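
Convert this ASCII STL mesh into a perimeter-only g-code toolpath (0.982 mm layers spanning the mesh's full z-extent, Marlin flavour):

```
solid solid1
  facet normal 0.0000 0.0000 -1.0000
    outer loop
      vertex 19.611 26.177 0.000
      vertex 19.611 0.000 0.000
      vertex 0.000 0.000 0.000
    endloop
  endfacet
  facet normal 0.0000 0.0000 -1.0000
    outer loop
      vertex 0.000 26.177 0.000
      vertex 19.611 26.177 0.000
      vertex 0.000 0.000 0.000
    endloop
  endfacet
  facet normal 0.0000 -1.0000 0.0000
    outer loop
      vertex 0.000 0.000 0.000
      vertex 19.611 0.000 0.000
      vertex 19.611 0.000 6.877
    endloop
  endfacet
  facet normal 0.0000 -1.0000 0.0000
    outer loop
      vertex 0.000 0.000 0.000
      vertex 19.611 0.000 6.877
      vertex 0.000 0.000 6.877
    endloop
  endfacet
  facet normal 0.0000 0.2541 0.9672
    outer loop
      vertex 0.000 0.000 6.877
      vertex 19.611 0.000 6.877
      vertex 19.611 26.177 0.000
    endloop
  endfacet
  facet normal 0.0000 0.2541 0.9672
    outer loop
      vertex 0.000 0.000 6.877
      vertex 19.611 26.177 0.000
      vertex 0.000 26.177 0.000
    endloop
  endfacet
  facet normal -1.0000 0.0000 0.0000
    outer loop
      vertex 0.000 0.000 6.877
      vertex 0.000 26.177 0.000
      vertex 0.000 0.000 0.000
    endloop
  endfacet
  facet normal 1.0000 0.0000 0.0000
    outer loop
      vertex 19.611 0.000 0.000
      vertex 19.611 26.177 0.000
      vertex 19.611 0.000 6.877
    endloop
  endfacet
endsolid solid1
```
; perimeter-only toolpath
G21 ; units = mm
G90 ; absolute positioning
G28 ; home
; layer 1
G0 Z0.982
G0 X0.000 Y0.000
G1 X19.611 Y0.000
G1 X19.611 Y22.437
G1 X0.000 Y22.437
G1 X0.000 Y0.000
; layer 2
G0 Z1.965
G0 X0.000 Y0.000
G1 X19.611 Y0.000
G1 X19.611 Y18.698
G1 X0.000 Y18.698
G1 X0.000 Y0.000
; layer 3
G0 Z2.947
G0 X0.000 Y0.000
G1 X19.611 Y0.000
G1 X19.611 Y14.958
G1 X0.000 Y14.958
G1 X0.000 Y0.000
; layer 4
G0 Z3.930
G0 X0.000 Y0.000
G1 X19.611 Y0.000
G1 X19.611 Y11.219
G1 X0.000 Y11.219
G1 X0.000 Y0.000
; layer 5
G0 Z4.912
G0 X0.000 Y0.000
G1 X19.611 Y0.000
G1 X19.611 Y7.479
G1 X0.000 Y7.479
G1 X0.000 Y0.000
; layer 6
G0 Z5.895
G0 X0.000 Y0.000
G1 X19.611 Y0.000
G1 X19.611 Y3.740
G1 X0.000 Y3.740
G1 X0.000 Y0.000
M2 ; end

The solid is a wedge (ramp): 19.6 × 26.2 mm base, rising to 6.88 mm along the y=0 edge and sloping linearly to z=0 at y=26.2. Slicing at Δz = 0.982 mm — 7 equal slices spanning the solid's height, so layer i sits at z = i·h/7 — gives 6 non-empty perimeters. Each is a 4-segment closed polygon; G0 lifts to the layer z and rapids to the start vertex, then G1 traces the edges. The cross-section shrinks linearly with z (the slice at the apex is degenerate and omitted).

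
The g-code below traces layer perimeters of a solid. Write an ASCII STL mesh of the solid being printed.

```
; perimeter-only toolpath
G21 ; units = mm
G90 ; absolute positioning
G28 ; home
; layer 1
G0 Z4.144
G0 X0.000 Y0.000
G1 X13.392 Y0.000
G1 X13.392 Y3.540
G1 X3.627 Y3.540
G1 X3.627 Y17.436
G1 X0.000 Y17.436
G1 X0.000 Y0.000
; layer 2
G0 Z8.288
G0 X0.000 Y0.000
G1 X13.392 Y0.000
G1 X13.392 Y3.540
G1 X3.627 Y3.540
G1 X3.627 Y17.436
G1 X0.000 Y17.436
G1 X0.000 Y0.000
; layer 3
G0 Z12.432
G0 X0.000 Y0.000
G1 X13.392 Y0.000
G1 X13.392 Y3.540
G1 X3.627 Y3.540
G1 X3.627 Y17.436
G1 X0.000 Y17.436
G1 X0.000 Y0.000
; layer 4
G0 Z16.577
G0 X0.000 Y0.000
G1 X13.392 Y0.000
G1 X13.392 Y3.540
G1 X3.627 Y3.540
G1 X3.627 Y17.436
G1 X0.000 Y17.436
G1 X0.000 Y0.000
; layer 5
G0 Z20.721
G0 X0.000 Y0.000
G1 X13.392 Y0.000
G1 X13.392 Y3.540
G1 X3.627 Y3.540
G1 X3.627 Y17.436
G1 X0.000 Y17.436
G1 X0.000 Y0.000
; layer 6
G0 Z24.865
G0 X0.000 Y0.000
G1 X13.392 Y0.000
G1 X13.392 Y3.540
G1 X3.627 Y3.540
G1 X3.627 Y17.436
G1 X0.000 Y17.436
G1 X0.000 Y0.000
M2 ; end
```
solid part
  facet normal 0.0000 0.0000 -1.0000
    outer loop
      vertex 13.392 3.540 0.000
      vertex 13.392 0.000 0.000
      vertex 0.000 0.000 0.000
    endloop
  endfacet
  facet normal 0.0000 0.0000 -1.0000
    outer loop
      vertex 3.627 3.540 0.000
      vertex 13.392 3.540 0.000
      vertex 0.000 0.000 0.000
    endloop
  endfacet
  facet normal 0.0000 0.0000 -1.0000
    outer loop
      vertex 3.627 17.436 0.000
      vertex 3.627 3.540 0.000
      vertex 0.000 0.000 0.000
    endloop
  endfacet
  facet normal 0.0000 0.0000 -1.0000
    outer loop
      vertex 0.000 17.436 0.000
      vertex 3.627 17.436 0.000
      vertex 0.000 0.000 0.000
    endloop
  endfacet
  facet normal 0.0000 0.0000 1.0000
    outer loop
      vertex 0.000 0.000 24.865
      vertex 13.392 0.000 24.865
      vertex 13.392 3.540 24.865
    endloop
  endfacet
  facet normal 0.0000 0.0000 1.0000
    outer loop
      vertex 0.000 0.000 24.865
      vertex 13.392 3.540 24.865
      vertex 3.627 3.540 24.865
    endloop
  endfacet
  facet normal 0.0000 0.0000 1.0000
    outer loop
      vertex 0.000 0.000 24.865
      vertex 3.627 3.540 24.865
      vertex 3.627 17.436 24.865
    endloop
  endfacet
  facet normal 0.0000 0.0000 1.0000
    outer loop
      vertex 0.000 0.000 24.865
      vertex 3.627 17.436 24.865
      vertex 0.000 17.436 24.865
    endloop
  endfacet
  facet normal 0.0000 -1.0000 0.0000
    outer loop
      vertex 0.000 0.000 0.000
      vertex 13.392 0.000 0.000
      vertex 13.392 0.000 24.865
    endloop
  endfacet
  facet normal 0.0000 -1.0000 0.0000
    outer loop
      vertex 0.000 0.000 0.000
      vertex 13.392 0.000 24.865
      vertex 0.000 0.000 24.865
    endloop
  endfacet
  facet normal 1.0000 0.0000 0.0000
    outer loop
      vertex 13.392 0.000 0.000
      vertex 13.392 3.540 0.000
      vertex 13.392 3.540 24.865
    endloop
  endfacet
  facet normal 1.0000 0.0000 0.0000
    outer loop
      vertex 13.392 0.000 0.000
      vertex 13.392 3.540 24.865
      vertex 13.392 0.000 24.865
    endloop
  endfacet
  facet normal 0.0000 1.0000 0.0000
    outer loop
      vertex 13.392 3.540 0.000
      vertex 3.627 3.540 0.000
      vertex 3.627 3.540 24.865
    endloop
  endfacet
  facet normal 0.0000 1.0000 0.0000
    outer loop
      vertex 13.392 3.540 0.000
      vertex 3.627 3.540 24.865
      vertex 13.392 3.540 24.865
    endloop
  endfacet
  facet normal 1.0000 0.0000 0.0000
    outer loop
      vertex 3.627 3.540 0.000
      vertex 3.627 17.436 0.000
      vertex 3.627 17.436 24.865
    endloop
  endfacet
  facet normal 1.0000 0.0000 0.0000
    outer loop
      vertex 3.627 3.540 0.000
      vertex 3.627 17.436 24.865
      vertex 3.627 3.540 24.865
    endloop
  endfacet
  facet normal 0.0000 1.0000 0.0000
    outer loop
      vertex 3.627 17.436 0.000
      vertex 0.000 17.436 0.000
      vertex 0.000 17.436 24.865
    endloop
  endfacet
  facet normal 0.0000 1.0000 0.0000
    outer loop
      vertex 3.627 17.436 0.000
      vertex 0.000 17.436 24.865
      vertex 3.627 17.436 24.865
    endloop
  endfacet
  facet normal -1.0000 0.0000 0.0000
    outer loop
      vertex 0.000 17.436 0.000
      vertex 0.000 0.000 0.000
      vertex 0.000 0.000 24.865
    endloop
  endfacet
  facet normal -1.0000 0.0000 0.0000
    outer loop
      vertex 0.000 17.436 0.000
      vertex 0.000 0.000 24.865
      vertex 0.000 17.436 24.865
    endloop
  endfacet
endsolid part

The G0 Z moves step by Δz≈4.144 mm. Every layer's G1 loop is the same polygon, so the solid is a straight extrusion of it from z=0 to z≈24.9. Closing with flat bottom and top caps and triangulating gives 20 facets — an L-shaped prism: outer 13.4 × 17.4 mm, arm thicknesses ≈ 3.54 mm (horizontal) and 3.63 mm (vertical), extruded 24.9 mm in z.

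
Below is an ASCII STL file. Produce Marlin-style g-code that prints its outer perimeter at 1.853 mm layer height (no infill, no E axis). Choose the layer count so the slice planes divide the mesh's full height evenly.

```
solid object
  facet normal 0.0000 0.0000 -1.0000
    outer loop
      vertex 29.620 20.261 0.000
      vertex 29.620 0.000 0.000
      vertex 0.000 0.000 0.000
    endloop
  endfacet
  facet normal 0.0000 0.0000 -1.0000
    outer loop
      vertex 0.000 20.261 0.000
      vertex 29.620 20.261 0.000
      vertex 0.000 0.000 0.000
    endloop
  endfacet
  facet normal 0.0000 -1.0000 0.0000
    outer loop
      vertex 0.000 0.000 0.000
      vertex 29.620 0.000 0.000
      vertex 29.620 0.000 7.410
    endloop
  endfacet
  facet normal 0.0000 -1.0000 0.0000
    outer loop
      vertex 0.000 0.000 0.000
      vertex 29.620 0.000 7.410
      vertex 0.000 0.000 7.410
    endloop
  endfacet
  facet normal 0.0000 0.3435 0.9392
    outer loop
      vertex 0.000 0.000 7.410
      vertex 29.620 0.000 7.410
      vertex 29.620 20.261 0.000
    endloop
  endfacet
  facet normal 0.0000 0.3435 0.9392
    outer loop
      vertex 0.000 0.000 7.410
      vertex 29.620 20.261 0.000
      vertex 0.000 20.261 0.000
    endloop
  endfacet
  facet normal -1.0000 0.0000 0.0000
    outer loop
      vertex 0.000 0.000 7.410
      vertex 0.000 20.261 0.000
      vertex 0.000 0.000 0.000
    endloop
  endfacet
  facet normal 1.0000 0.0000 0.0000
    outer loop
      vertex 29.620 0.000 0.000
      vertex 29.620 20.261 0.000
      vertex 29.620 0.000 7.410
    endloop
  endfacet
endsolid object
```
; perimeter-only toolpath
G21 ; units = mm
G90 ; absolute positioning
G28 ; home
; layer 1
G0 Z1.853
G0 X0.000 Y0.000
G1 X29.620 Y0.000
G1 X29.620 Y15.196
G1 X0.000 Y15.196
G1 X0.000 Y0.000
; layer 2
G0 Z3.705
G0 X0.000 Y0.000
G1 X29.620 Y0.000
G1 X29.620 Y10.130
G1 X0.000 Y10.130
G1 X0.000 Y0.000
; layer 3
G0 Z5.558
G0 X0.000 Y0.000
G1 X29.620 Y0.000
G1 X29.620 Y5.065
G1 X0.000 Y5.065
G1 X0.000 Y0.000
M2 ; end

The solid is a wedge (ramp): 29.6 × 20.3 mm base, rising to 7.41 mm along the y=0 edge and sloping linearly to z=0 at y=20.3. Slicing at Δz = 1.853 mm — 4 equal slices spanning the solid's height, so layer i sits at z = i·h/4 — gives 3 non-empty perimeters. Each is a 4-segment closed polygon; G0 lifts to the layer z and rapids to the start vertex, then G1 traces the edges. The cross-section shrinks linearly with z (the slice at the apex is degenerate and omitted).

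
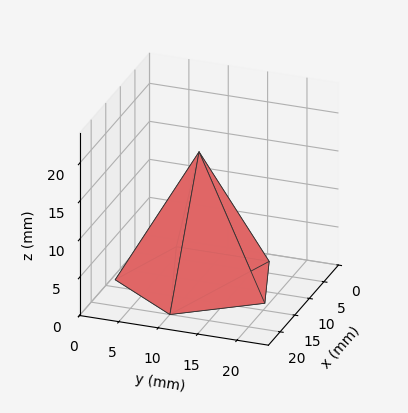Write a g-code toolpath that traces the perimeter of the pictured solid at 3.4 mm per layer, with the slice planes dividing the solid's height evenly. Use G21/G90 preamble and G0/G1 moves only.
Reading the render: the shape is a regular 5-sided pyramid, base circumscribed radius ≈ 10 mm, apex at z ≈ 17 mm (dimensions read to the nearest mm from the axis ticks). For the g-code, the solid's height is divided into equal slices at the stated Δz and each level perimeter traced with G1 moves after a G0 lift.

; perimeter-only toolpath
G21 ; units = mm
G90 ; absolute positioning
G28 ; home
; layer 1
G0 Z3.4
G0 X18.0 Y10.0
G1 X12.5 Y17.6
G1 X3.5 Y14.7
G1 X3.5 Y5.3
G1 X12.5 Y2.4
G1 X18.0 Y10.0
; layer 2
G0 Z6.8
G0 X16.0 Y10.0
G1 X11.9 Y15.7
G1 X5.1 Y13.5
G1 X5.1 Y6.5
G1 X11.9 Y4.3
G1 X16.0 Y10.0
; layer 3
G0 Z10.2
G0 X14.0 Y10.0
G1 X11.2 Y13.8
G1 X6.8 Y12.4
G1 X6.8 Y7.6
G1 X11.2 Y6.2
G1 X14.0 Y10.0
; layer 4
G0 Z13.6
G0 X12.0 Y10.0
G1 X10.6 Y11.9
G1 X8.4 Y11.2
G1 X8.4 Y8.8
G1 X10.6 Y8.1
G1 X12.0 Y10.0
M2 ; end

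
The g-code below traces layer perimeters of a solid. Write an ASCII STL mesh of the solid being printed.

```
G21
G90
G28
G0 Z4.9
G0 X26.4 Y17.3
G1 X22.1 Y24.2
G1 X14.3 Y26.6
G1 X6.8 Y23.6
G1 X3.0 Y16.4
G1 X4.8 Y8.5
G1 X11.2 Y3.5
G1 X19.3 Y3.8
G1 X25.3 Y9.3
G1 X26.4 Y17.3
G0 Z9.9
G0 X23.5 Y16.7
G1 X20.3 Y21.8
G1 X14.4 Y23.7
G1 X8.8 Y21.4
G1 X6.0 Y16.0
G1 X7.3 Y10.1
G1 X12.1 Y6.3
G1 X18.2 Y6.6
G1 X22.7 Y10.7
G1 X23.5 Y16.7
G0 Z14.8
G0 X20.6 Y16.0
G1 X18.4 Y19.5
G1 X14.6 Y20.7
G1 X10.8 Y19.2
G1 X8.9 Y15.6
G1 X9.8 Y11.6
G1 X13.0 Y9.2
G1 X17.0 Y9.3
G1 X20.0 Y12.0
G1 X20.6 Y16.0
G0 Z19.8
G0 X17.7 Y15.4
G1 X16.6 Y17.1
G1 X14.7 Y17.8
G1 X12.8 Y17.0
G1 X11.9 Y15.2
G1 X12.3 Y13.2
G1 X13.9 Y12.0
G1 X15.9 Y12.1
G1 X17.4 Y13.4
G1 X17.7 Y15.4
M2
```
solid part
  facet normal 0.0000 0.0000 -1.0000
    outer loop
      vertex 14.2 29.6 0.0
      vertex 23.9 26.5 0.0
      vertex 29.3 17.9 0.0
    endloop
  endfacet
  facet normal 0.0000 0.0000 -1.0000
    outer loop
      vertex 4.8 25.8 0.0
      vertex 14.2 29.6 0.0
      vertex 29.3 17.9 0.0
    endloop
  endfacet
  facet normal 0.0000 0.0000 -1.0000
    outer loop
      vertex 0.1 16.8 0.0
      vertex 4.8 25.8 0.0
      vertex 29.3 17.9 0.0
    endloop
  endfacet
  facet normal 0.0000 0.0000 -1.0000
    outer loop
      vertex 2.3 6.9 0.0
      vertex 0.1 16.8 0.0
      vertex 29.3 17.9 0.0
    endloop
  endfacet
  facet normal 0.0000 0.0000 -1.0000
    outer loop
      vertex 10.3 0.7 0.0
      vertex 2.3 6.9 0.0
      vertex 29.3 17.9 0.0
    endloop
  endfacet
  facet normal 0.0000 0.0000 -1.0000
    outer loop
      vertex 20.4 1.1 0.0
      vertex 10.3 0.7 0.0
      vertex 29.3 17.9 0.0
    endloop
  endfacet
  facet normal 0.0000 0.0000 -1.0000
    outer loop
      vertex 27.9 7.9 0.0
      vertex 20.4 1.1 0.0
      vertex 29.3 17.9 0.0
    endloop
  endfacet
  facet normal 0.7377 0.4632 0.4912
    outer loop
      vertex 29.3 17.9 0.0
      vertex 23.9 26.5 0.0
      vertex 14.8 14.8 24.7
    endloop
  endfacet
  facet normal 0.2652 0.8299 0.4908
    outer loop
      vertex 23.9 26.5 0.0
      vertex 14.2 29.6 0.0
      vertex 14.8 14.8 24.7
    endloop
  endfacet
  facet normal -0.3264 0.8073 0.4917
    outer loop
      vertex 14.2 29.6 0.0
      vertex 4.8 25.8 0.0
      vertex 14.8 14.8 24.7
    endloop
  endfacet
  facet normal -0.7717 0.4030 0.4919
    outer loop
      vertex 4.8 25.8 0.0
      vertex 0.1 16.8 0.0
      vertex 14.8 14.8 24.7
    endloop
  endfacet
  facet normal -0.8505 -0.1890 0.4909
    outer loop
      vertex 0.1 16.8 0.0
      vertex 2.3 6.9 0.0
      vertex 14.8 14.8 24.7
    endloop
  endfacet
  facet normal -0.5338 -0.6888 0.4905
    outer loop
      vertex 2.3 6.9 0.0
      vertex 10.3 0.7 0.0
      vertex 14.8 14.8 24.7
    endloop
  endfacet
  facet normal 0.0345 -0.8706 0.4907
    outer loop
      vertex 10.3 0.7 0.0
      vertex 20.4 1.1 0.0
      vertex 14.8 14.8 24.7
    endloop
  endfacet
  facet normal 0.5853 -0.6455 0.4907
    outer loop
      vertex 20.4 1.1 0.0
      vertex 27.9 7.9 0.0
      vertex 14.8 14.8 24.7
    endloop
  endfacet
  facet normal 0.8626 -0.1208 0.4912
    outer loop
      vertex 27.9 7.9 0.0
      vertex 29.3 17.9 0.0
      vertex 14.8 14.8 24.7
    endloop
  endfacet
endsolid part

The G0 Z moves step by Δz≈4.9 mm. The G1 loops shrink linearly with z, so the solid tapers from its base footprint up to z≈24.7. Closing with a flat bottom cap and the tapered top and triangulating gives 16 facets — a regular 9-sided pyramid, base circumscribed radius ≈ 14.8 mm, apex at z ≈ 24.7 mm.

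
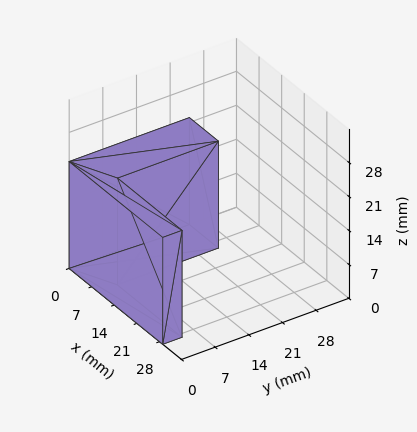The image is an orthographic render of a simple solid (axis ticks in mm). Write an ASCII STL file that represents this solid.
Reading the render: the shape is an L-shaped prism: outer 29 × 25 mm, arm thicknesses ≈ 4 mm (horizontal) and 9 mm (vertical), extruded 22 mm in z (dimensions read to the nearest mm from the axis ticks). For the STL, each face is triangulated and given an outward normal.

solid part
  facet normal 0.0000 0.0000 -1.0000
    outer loop
      vertex 29.0 4.0 0.0
      vertex 29.0 0.0 0.0
      vertex 0.0 0.0 0.0
    endloop
  endfacet
  facet normal 0.0000 0.0000 -1.0000
    outer loop
      vertex 9.0 4.0 0.0
      vertex 29.0 4.0 0.0
      vertex 0.0 0.0 0.0
    endloop
  endfacet
  facet normal 0.0000 0.0000 -1.0000
    outer loop
      vertex 9.0 25.0 0.0
      vertex 9.0 4.0 0.0
      vertex 0.0 0.0 0.0
    endloop
  endfacet
  facet normal 0.0000 0.0000 -1.0000
    outer loop
      vertex 0.0 25.0 0.0
      vertex 9.0 25.0 0.0
      vertex 0.0 0.0 0.0
    endloop
  endfacet
  facet normal 0.0000 0.0000 1.0000
    outer loop
      vertex 0.0 0.0 22.0
      vertex 29.0 0.0 22.0
      vertex 29.0 4.0 22.0
    endloop
  endfacet
  facet normal 0.0000 0.0000 1.0000
    outer loop
      vertex 0.0 0.0 22.0
      vertex 29.0 4.0 22.0
      vertex 9.0 4.0 22.0
    endloop
  endfacet
  facet normal 0.0000 0.0000 1.0000
    outer loop
      vertex 0.0 0.0 22.0
      vertex 9.0 4.0 22.0
      vertex 9.0 25.0 22.0
    endloop
  endfacet
  facet normal 0.0000 0.0000 1.0000
    outer loop
      vertex 0.0 0.0 22.0
      vertex 9.0 25.0 22.0
      vertex 0.0 25.0 22.0
    endloop
  endfacet
  facet normal 0.0000 -1.0000 0.0000
    outer loop
      vertex 0.0 0.0 0.0
      vertex 29.0 0.0 0.0
      vertex 29.0 0.0 22.0
    endloop
  endfacet
  facet normal 0.0000 -1.0000 0.0000
    outer loop
      vertex 0.0 0.0 0.0
      vertex 29.0 0.0 22.0
      vertex 0.0 0.0 22.0
    endloop
  endfacet
  facet normal 1.0000 0.0000 0.0000
    outer loop
      vertex 29.0 0.0 0.0
      vertex 29.0 4.0 0.0
      vertex 29.0 4.0 22.0
    endloop
  endfacet
  facet normal 1.0000 0.0000 0.0000
    outer loop
      vertex 29.0 0.0 0.0
      vertex 29.0 4.0 22.0
      vertex 29.0 0.0 22.0
    endloop
  endfacet
  facet normal 0.0000 1.0000 0.0000
    outer loop
      vertex 29.0 4.0 0.0
      vertex 9.0 4.0 0.0
      vertex 9.0 4.0 22.0
    endloop
  endfacet
  facet normal 0.0000 1.0000 0.0000
    outer loop
      vertex 29.0 4.0 0.0
      vertex 9.0 4.0 22.0
      vertex 29.0 4.0 22.0
    endloop
  endfacet
  facet normal 1.0000 0.0000 0.0000
    outer loop
      vertex 9.0 4.0 0.0
      vertex 9.0 25.0 0.0
      vertex 9.0 25.0 22.0
    endloop
  endfacet
  facet normal 1.0000 0.0000 0.0000
    outer loop
      vertex 9.0 4.0 0.0
      vertex 9.0 25.0 22.0
      vertex 9.0 4.0 22.0
    endloop
  endfacet
  facet normal 0.0000 1.0000 0.0000
    outer loop
      vertex 9.0 25.0 0.0
      vertex 0.0 25.0 0.0
      vertex 0.0 25.0 22.0
    endloop
  endfacet
  facet normal 0.0000 1.0000 0.0000
    outer loop
      vertex 9.0 25.0 0.0
      vertex 0.0 25.0 22.0
      vertex 9.0 25.0 22.0
    endloop
  endfacet
  facet normal -1.0000 0.0000 0.0000
    outer loop
      vertex 0.0 25.0 0.0
      vertex 0.0 0.0 0.0
      vertex 0.0 0.0 22.0
    endloop
  endfacet
  facet normal -1.0000 0.0000 0.0000
    outer loop
      vertex 0.0 25.0 0.0
      vertex 0.0 0.0 22.0
      vertex 0.0 25.0 22.0
    endloop
  endfacet
endsolid part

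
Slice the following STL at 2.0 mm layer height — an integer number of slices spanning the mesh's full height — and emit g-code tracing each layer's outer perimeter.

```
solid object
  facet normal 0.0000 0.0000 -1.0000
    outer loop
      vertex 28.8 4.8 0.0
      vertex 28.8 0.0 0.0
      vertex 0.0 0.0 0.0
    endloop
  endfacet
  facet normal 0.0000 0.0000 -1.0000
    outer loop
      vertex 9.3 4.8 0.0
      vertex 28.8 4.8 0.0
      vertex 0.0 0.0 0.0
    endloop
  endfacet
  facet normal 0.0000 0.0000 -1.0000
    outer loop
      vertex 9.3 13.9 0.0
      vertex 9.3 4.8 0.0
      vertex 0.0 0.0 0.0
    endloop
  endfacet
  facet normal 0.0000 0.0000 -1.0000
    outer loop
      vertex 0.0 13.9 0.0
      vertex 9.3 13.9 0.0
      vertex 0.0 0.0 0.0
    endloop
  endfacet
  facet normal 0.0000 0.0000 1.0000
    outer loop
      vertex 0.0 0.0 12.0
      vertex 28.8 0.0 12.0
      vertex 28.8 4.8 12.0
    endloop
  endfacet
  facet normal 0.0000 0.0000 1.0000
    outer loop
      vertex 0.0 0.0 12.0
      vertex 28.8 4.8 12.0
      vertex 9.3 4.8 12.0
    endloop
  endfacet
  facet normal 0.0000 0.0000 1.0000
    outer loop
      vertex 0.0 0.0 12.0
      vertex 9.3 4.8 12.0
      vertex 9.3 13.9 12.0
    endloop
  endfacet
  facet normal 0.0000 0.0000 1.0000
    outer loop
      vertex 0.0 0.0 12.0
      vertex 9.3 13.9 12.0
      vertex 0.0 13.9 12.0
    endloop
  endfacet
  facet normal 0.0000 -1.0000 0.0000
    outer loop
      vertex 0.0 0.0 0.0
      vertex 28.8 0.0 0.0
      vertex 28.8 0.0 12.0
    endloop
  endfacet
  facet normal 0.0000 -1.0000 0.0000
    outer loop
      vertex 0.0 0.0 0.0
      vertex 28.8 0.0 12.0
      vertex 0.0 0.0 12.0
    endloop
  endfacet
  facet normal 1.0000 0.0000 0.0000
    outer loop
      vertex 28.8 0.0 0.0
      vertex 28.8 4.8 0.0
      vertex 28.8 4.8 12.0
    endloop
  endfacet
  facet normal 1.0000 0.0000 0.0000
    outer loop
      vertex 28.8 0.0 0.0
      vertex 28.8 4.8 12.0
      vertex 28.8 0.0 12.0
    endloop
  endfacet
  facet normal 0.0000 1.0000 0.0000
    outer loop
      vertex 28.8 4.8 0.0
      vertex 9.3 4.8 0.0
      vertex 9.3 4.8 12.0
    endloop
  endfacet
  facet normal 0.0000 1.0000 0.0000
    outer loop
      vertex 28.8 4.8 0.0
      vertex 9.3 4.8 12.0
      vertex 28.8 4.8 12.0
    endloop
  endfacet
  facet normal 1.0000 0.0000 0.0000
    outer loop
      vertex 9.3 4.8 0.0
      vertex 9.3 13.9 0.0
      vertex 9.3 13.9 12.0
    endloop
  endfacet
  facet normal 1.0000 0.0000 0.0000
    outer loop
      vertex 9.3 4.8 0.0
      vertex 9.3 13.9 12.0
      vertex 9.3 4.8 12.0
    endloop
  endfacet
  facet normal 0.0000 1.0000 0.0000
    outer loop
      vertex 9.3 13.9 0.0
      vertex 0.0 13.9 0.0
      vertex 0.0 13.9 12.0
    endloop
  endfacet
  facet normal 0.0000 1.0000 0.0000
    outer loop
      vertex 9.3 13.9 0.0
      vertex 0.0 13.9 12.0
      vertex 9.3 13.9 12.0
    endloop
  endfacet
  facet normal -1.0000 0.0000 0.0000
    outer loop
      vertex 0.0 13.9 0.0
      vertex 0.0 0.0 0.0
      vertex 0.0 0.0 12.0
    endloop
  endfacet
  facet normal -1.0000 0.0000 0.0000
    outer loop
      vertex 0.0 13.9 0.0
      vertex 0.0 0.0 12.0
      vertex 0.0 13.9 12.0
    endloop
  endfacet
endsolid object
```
; perimeter-only toolpath
G21 ; units = mm
G90 ; absolute positioning
G28 ; home
; layer 1
G0 Z2.0
G0 X0.0 Y0.0
G1 X28.8 Y0.0
G1 X28.8 Y4.8
G1 X9.3 Y4.8
G1 X9.3 Y13.9
G1 X0.0 Y13.9
G1 X0.0 Y0.0
; layer 2
G0 Z4.0
G0 X0.0 Y0.0
G1 X28.8 Y0.0
G1 X28.8 Y4.8
G1 X9.3 Y4.8
G1 X9.3 Y13.9
G1 X0.0 Y13.9
G1 X0.0 Y0.0
; layer 3
G0 Z6.0
G0 X0.0 Y0.0
G1 X28.8 Y0.0
G1 X28.8 Y4.8
G1 X9.3 Y4.8
G1 X9.3 Y13.9
G1 X0.0 Y13.9
G1 X0.0 Y0.0
; layer 4
G0 Z8.0
G0 X0.0 Y0.0
G1 X28.8 Y0.0
G1 X28.8 Y4.8
G1 X9.3 Y4.8
G1 X9.3 Y13.9
G1 X0.0 Y13.9
G1 X0.0 Y0.0
; layer 5
G0 Z10.0
G0 X0.0 Y0.0
G1 X28.8 Y0.0
G1 X28.8 Y4.8
G1 X9.3 Y4.8
G1 X9.3 Y13.9
G1 X0.0 Y13.9
G1 X0.0 Y0.0
; layer 6
G0 Z12.0
G0 X0.0 Y0.0
G1 X28.8 Y0.0
G1 X28.8 Y4.8
G1 X9.3 Y4.8
G1 X9.3 Y13.9
G1 X0.0 Y13.9
G1 X0.0 Y0.0
M2 ; end

The solid is an L-shaped prism: outer 28.8 × 13.9 mm, arm thicknesses ≈ 4.8 mm (horizontal) and 9.3 mm (vertical), extruded 12 mm in z. Slicing at Δz = 2.0 mm — 6 equal slices spanning the solid's height, so layer i sits at z = i·h/6 — gives 6 non-empty perimeters. Each is a 6-segment closed polygon; G0 lifts to the layer z and rapids to the start vertex, then G1 traces the edges.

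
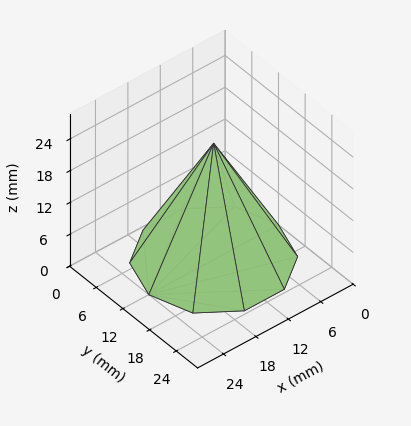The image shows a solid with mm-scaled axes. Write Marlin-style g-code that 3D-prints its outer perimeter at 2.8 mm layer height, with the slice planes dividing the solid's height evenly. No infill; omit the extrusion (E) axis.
Reading the render: the shape is a regular 10-sided pyramid, base circumscribed radius ≈ 12 mm, apex at z ≈ 22 mm (dimensions read to the nearest mm from the axis ticks). For the g-code, the solid's height is divided into equal slices at the stated Δz and each level perimeter traced with G1 moves after a G0 lift.

; perimeter-only toolpath
G21 ; units = mm
G90 ; absolute positioning
G28 ; home
; layer 1
G0 Z2.8
G0 X22.5 Y12.0
G1 X20.5 Y18.2
G1 X15.2 Y22.0
G1 X8.8 Y22.0
G1 X3.5 Y18.2
G1 X1.5 Y12.0
G1 X3.5 Y5.8
G1 X8.8 Y2.0
G1 X15.2 Y2.0
G1 X20.5 Y5.8
G1 X22.5 Y12.0
; layer 2
G0 Z5.5
G0 X21.0 Y12.0
G1 X19.3 Y17.3
G1 X14.8 Y20.5
G1 X9.2 Y20.5
G1 X4.7 Y17.3
G1 X3.0 Y12.0
G1 X4.7 Y6.7
G1 X9.2 Y3.5
G1 X14.8 Y3.5
G1 X19.3 Y6.7
G1 X21.0 Y12.0
; layer 3
G0 Z8.2
G0 X19.5 Y12.0
G1 X18.1 Y16.4
G1 X14.3 Y19.1
G1 X9.7 Y19.1
G1 X5.9 Y16.4
G1 X4.5 Y12.0
G1 X5.9 Y7.6
G1 X9.7 Y4.9
G1 X14.3 Y4.9
G1 X18.1 Y7.6
G1 X19.5 Y12.0
; layer 4
G0 Z11.0
G0 X18.0 Y12.0
G1 X16.9 Y15.6
G1 X13.8 Y17.7
G1 X10.2 Y17.7
G1 X7.2 Y15.6
G1 X6.0 Y12.0
G1 X7.2 Y8.4
G1 X10.2 Y6.3
G1 X13.8 Y6.3
G1 X16.9 Y8.4
G1 X18.0 Y12.0
; layer 5
G0 Z13.8
G0 X16.5 Y12.0
G1 X15.6 Y14.7
G1 X13.4 Y16.3
G1 X10.6 Y16.3
G1 X8.4 Y14.7
G1 X7.5 Y12.0
G1 X8.4 Y9.3
G1 X10.6 Y7.7
G1 X13.4 Y7.7
G1 X15.6 Y9.3
G1 X16.5 Y12.0
; layer 6
G0 Z16.5
G0 X15.0 Y12.0
G1 X14.4 Y13.8
G1 X12.9 Y14.8
G1 X11.1 Y14.8
G1 X9.6 Y13.8
G1 X9.0 Y12.0
G1 X9.6 Y10.2
G1 X11.1 Y9.2
G1 X12.9 Y9.2
G1 X14.4 Y10.2
G1 X15.0 Y12.0
; layer 7
G0 Z19.2
G0 X13.5 Y12.0
G1 X13.2 Y12.9
G1 X12.5 Y13.4
G1 X11.5 Y13.4
G1 X10.8 Y12.9
G1 X10.5 Y12.0
G1 X10.8 Y11.1
G1 X11.5 Y10.6
G1 X12.5 Y10.6
G1 X13.2 Y11.1
G1 X13.5 Y12.0
M2 ; end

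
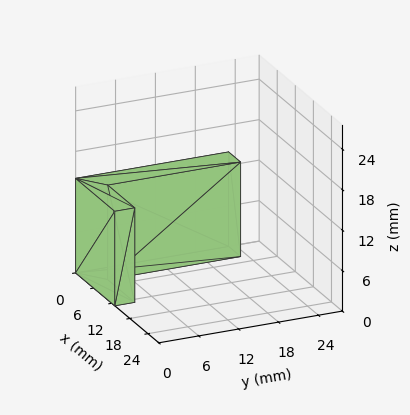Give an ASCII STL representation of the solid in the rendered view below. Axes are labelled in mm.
Reading the render: the shape is an L-shaped prism: outer 13 × 23 mm, arm thicknesses ≈ 3 mm (horizontal) and 4 mm (vertical), extruded 14 mm in z (dimensions read to the nearest mm from the axis ticks). For the STL, each face is triangulated and given an outward normal.

solid part
  facet normal 0.0000 0.0000 -1.0000
    outer loop
      vertex 13.000 3.000 0.000
      vertex 13.000 0.000 0.000
      vertex 0.000 0.000 0.000
    endloop
  endfacet
  facet normal 0.0000 0.0000 -1.0000
    outer loop
      vertex 4.000 3.000 0.000
      vertex 13.000 3.000 0.000
      vertex 0.000 0.000 0.000
    endloop
  endfacet
  facet normal 0.0000 0.0000 -1.0000
    outer loop
      vertex 4.000 23.000 0.000
      vertex 4.000 3.000 0.000
      vertex 0.000 0.000 0.000
    endloop
  endfacet
  facet normal 0.0000 0.0000 -1.0000
    outer loop
      vertex 0.000 23.000 0.000
      vertex 4.000 23.000 0.000
      vertex 0.000 0.000 0.000
    endloop
  endfacet
  facet normal 0.0000 0.0000 1.0000
    outer loop
      vertex 0.000 0.000 14.000
      vertex 13.000 0.000 14.000
      vertex 13.000 3.000 14.000
    endloop
  endfacet
  facet normal 0.0000 0.0000 1.0000
    outer loop
      vertex 0.000 0.000 14.000
      vertex 13.000 3.000 14.000
      vertex 4.000 3.000 14.000
    endloop
  endfacet
  facet normal 0.0000 0.0000 1.0000
    outer loop
      vertex 0.000 0.000 14.000
      vertex 4.000 3.000 14.000
      vertex 4.000 23.000 14.000
    endloop
  endfacet
  facet normal 0.0000 0.0000 1.0000
    outer loop
      vertex 0.000 0.000 14.000
      vertex 4.000 23.000 14.000
      vertex 0.000 23.000 14.000
    endloop
  endfacet
  facet normal 0.0000 -1.0000 0.0000
    outer loop
      vertex 0.000 0.000 0.000
      vertex 13.000 0.000 0.000
      vertex 13.000 0.000 14.000
    endloop
  endfacet
  facet normal 0.0000 -1.0000 0.0000
    outer loop
      vertex 0.000 0.000 0.000
      vertex 13.000 0.000 14.000
      vertex 0.000 0.000 14.000
    endloop
  endfacet
  facet normal 1.0000 0.0000 0.0000
    outer loop
      vertex 13.000 0.000 0.000
      vertex 13.000 3.000 0.000
      vertex 13.000 3.000 14.000
    endloop
  endfacet
  facet normal 1.0000 0.0000 0.0000
    outer loop
      vertex 13.000 0.000 0.000
      vertex 13.000 3.000 14.000
      vertex 13.000 0.000 14.000
    endloop
  endfacet
  facet normal 0.0000 1.0000 0.0000
    outer loop
      vertex 13.000 3.000 0.000
      vertex 4.000 3.000 0.000
      vertex 4.000 3.000 14.000
    endloop
  endfacet
  facet normal 0.0000 1.0000 0.0000
    outer loop
      vertex 13.000 3.000 0.000
      vertex 4.000 3.000 14.000
      vertex 13.000 3.000 14.000
    endloop
  endfacet
  facet normal 1.0000 0.0000 0.0000
    outer loop
      vertex 4.000 3.000 0.000
      vertex 4.000 23.000 0.000
      vertex 4.000 23.000 14.000
    endloop
  endfacet
  facet normal 1.0000 0.0000 0.0000
    outer loop
      vertex 4.000 3.000 0.000
      vertex 4.000 23.000 14.000
      vertex 4.000 3.000 14.000
    endloop
  endfacet
  facet normal 0.0000 1.0000 0.0000
    outer loop
      vertex 4.000 23.000 0.000
      vertex 0.000 23.000 0.000
      vertex 0.000 23.000 14.000
    endloop
  endfacet
  facet normal 0.0000 1.0000 0.0000
    outer loop
      vertex 4.000 23.000 0.000
      vertex 0.000 23.000 14.000
      vertex 4.000 23.000 14.000
    endloop
  endfacet
  facet normal -1.0000 0.0000 0.0000
    outer loop
      vertex 0.000 23.000 0.000
      vertex 0.000 0.000 0.000
      vertex 0.000 0.000 14.000
    endloop
  endfacet
  facet normal -1.0000 0.0000 0.0000
    outer loop
      vertex 0.000 23.000 0.000
      vertex 0.000 0.000 14.000
      vertex 0.000 23.000 14.000
    endloop
  endfacet
endsolid part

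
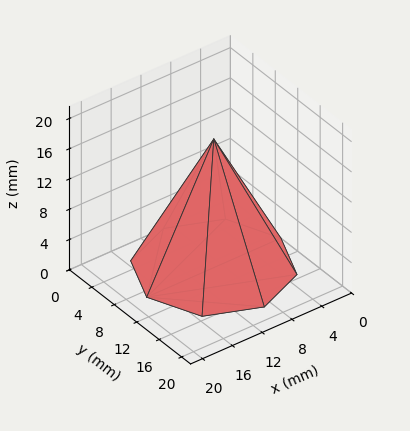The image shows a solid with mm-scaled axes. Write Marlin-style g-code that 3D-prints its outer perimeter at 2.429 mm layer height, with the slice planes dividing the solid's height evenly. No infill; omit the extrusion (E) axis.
Reading the render: the shape is a regular 8-sided pyramid, base circumscribed radius ≈ 9 mm, apex at z ≈ 17 mm (dimensions read to the nearest mm from the axis ticks). For the g-code, the solid's height is divided into equal slices at the stated Δz and each level perimeter traced with G1 moves after a G0 lift.

; perimeter-only toolpath
G21 ; units = mm
G90 ; absolute positioning
G28 ; home
; layer 1
G0 Z2.429
G0 X16.714 Y9.000
G1 X14.455 Y14.455
G1 X9.000 Y16.714
G1 X3.545 Y14.455
G1 X1.286 Y9.000
G1 X3.545 Y3.545
G1 X9.000 Y1.286
G1 X14.455 Y3.545
G1 X16.714 Y9.000
; layer 2
G0 Z4.857
G0 X15.429 Y9.000
G1 X13.546 Y13.546
G1 X9.000 Y15.429
G1 X4.454 Y13.546
G1 X2.571 Y9.000
G1 X4.454 Y4.454
G1 X9.000 Y2.571
G1 X13.546 Y4.454
G1 X15.429 Y9.000
; layer 3
G0 Z7.286
G0 X14.143 Y9.000
G1 X12.637 Y12.637
G1 X9.000 Y14.143
G1 X5.363 Y12.637
G1 X3.857 Y9.000
G1 X5.363 Y5.363
G1 X9.000 Y3.857
G1 X12.637 Y5.363
G1 X14.143 Y9.000
; layer 4
G0 Z9.714
G0 X12.857 Y9.000
G1 X11.727 Y11.727
G1 X9.000 Y12.857
G1 X6.273 Y11.727
G1 X5.143 Y9.000
G1 X6.273 Y6.273
G1 X9.000 Y5.143
G1 X11.727 Y6.273
G1 X12.857 Y9.000
; layer 5
G0 Z12.143
G0 X11.571 Y9.000
G1 X10.818 Y10.818
G1 X9.000 Y11.571
G1 X7.182 Y10.818
G1 X6.429 Y9.000
G1 X7.182 Y7.182
G1 X9.000 Y6.429
G1 X10.818 Y7.182
G1 X11.571 Y9.000
; layer 6
G0 Z14.571
G0 X10.286 Y9.000
G1 X9.909 Y9.909
G1 X9.000 Y10.286
G1 X8.091 Y9.909
G1 X7.714 Y9.000
G1 X8.091 Y8.091
G1 X9.000 Y7.714
G1 X9.909 Y8.091
G1 X10.286 Y9.000
M2 ; end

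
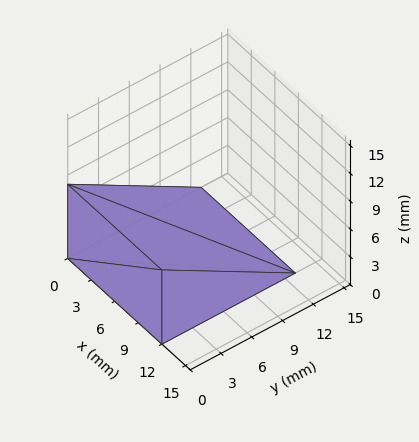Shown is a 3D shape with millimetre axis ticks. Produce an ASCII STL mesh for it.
Reading the render: the shape is a wedge (ramp): 12 × 13 mm base, rising to 8 mm along the y=0 edge and sloping linearly to z=0 at y=13 (dimensions read to the nearest mm from the axis ticks). For the STL, each face is triangulated and given an outward normal.

solid part
  facet normal 0.0000 0.0000 -1.0000
    outer loop
      vertex 12.0 13.0 0.0
      vertex 12.0 0.0 0.0
      vertex 0.0 0.0 0.0
    endloop
  endfacet
  facet normal 0.0000 0.0000 -1.0000
    outer loop
      vertex 0.0 13.0 0.0
      vertex 12.0 13.0 0.0
      vertex 0.0 0.0 0.0
    endloop
  endfacet
  facet normal 0.0000 -1.0000 0.0000
    outer loop
      vertex 0.0 0.0 0.0
      vertex 12.0 0.0 0.0
      vertex 12.0 0.0 8.0
    endloop
  endfacet
  facet normal 0.0000 -1.0000 0.0000
    outer loop
      vertex 0.0 0.0 0.0
      vertex 12.0 0.0 8.0
      vertex 0.0 0.0 8.0
    endloop
  endfacet
  facet normal 0.0000 0.5241 0.8517
    outer loop
      vertex 0.0 0.0 8.0
      vertex 12.0 0.0 8.0
      vertex 12.0 13.0 0.0
    endloop
  endfacet
  facet normal 0.0000 0.5241 0.8517
    outer loop
      vertex 0.0 0.0 8.0
      vertex 12.0 13.0 0.0
      vertex 0.0 13.0 0.0
    endloop
  endfacet
  facet normal -1.0000 0.0000 0.0000
    outer loop
      vertex 0.0 0.0 8.0
      vertex 0.0 13.0 0.0
      vertex 0.0 0.0 0.0
    endloop
  endfacet
  facet normal 1.0000 0.0000 0.0000
    outer loop
      vertex 12.0 0.0 0.0
      vertex 12.0 13.0 0.0
      vertex 12.0 0.0 8.0
    endloop
  endfacet
endsolid part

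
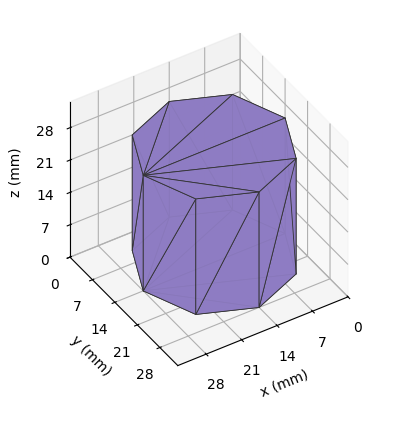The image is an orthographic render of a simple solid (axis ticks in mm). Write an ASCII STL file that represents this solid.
Reading the render: the shape is a regular 8-sided prism (a cylinder approximated with 8 flat sides), circumscribed radius ≈ 14 mm, height ≈ 25 mm (dimensions read to the nearest mm from the axis ticks). For the STL, each face is triangulated and given an outward normal.

solid part
  facet normal 0.0000 0.0000 -1.0000
    outer loop
      vertex 14.0 28.0 0.0
      vertex 23.9 23.9 0.0
      vertex 28.0 14.0 0.0
    endloop
  endfacet
  facet normal 0.0000 0.0000 -1.0000
    outer loop
      vertex 4.1 23.9 0.0
      vertex 14.0 28.0 0.0
      vertex 28.0 14.0 0.0
    endloop
  endfacet
  facet normal 0.0000 0.0000 -1.0000
    outer loop
      vertex 0.0 14.0 0.0
      vertex 4.1 23.9 0.0
      vertex 28.0 14.0 0.0
    endloop
  endfacet
  facet normal 0.0000 0.0000 -1.0000
    outer loop
      vertex 4.1 4.1 0.0
      vertex 0.0 14.0 0.0
      vertex 28.0 14.0 0.0
    endloop
  endfacet
  facet normal 0.0000 0.0000 -1.0000
    outer loop
      vertex 14.0 0.0 0.0
      vertex 4.1 4.1 0.0
      vertex 28.0 14.0 0.0
    endloop
  endfacet
  facet normal 0.0000 0.0000 -1.0000
    outer loop
      vertex 23.9 4.1 0.0
      vertex 14.0 0.0 0.0
      vertex 28.0 14.0 0.0
    endloop
  endfacet
  facet normal 0.0000 0.0000 1.0000
    outer loop
      vertex 28.0 14.0 25.0
      vertex 23.9 23.9 25.0
      vertex 14.0 28.0 25.0
    endloop
  endfacet
  facet normal 0.0000 0.0000 1.0000
    outer loop
      vertex 28.0 14.0 25.0
      vertex 14.0 28.0 25.0
      vertex 4.1 23.9 25.0
    endloop
  endfacet
  facet normal 0.0000 0.0000 1.0000
    outer loop
      vertex 28.0 14.0 25.0
      vertex 4.1 23.9 25.0
      vertex 0.0 14.0 25.0
    endloop
  endfacet
  facet normal 0.0000 0.0000 1.0000
    outer loop
      vertex 28.0 14.0 25.0
      vertex 0.0 14.0 25.0
      vertex 4.1 4.1 25.0
    endloop
  endfacet
  facet normal 0.0000 0.0000 1.0000
    outer loop
      vertex 28.0 14.0 25.0
      vertex 4.1 4.1 25.0
      vertex 14.0 0.0 25.0
    endloop
  endfacet
  facet normal 0.0000 0.0000 1.0000
    outer loop
      vertex 28.0 14.0 25.0
      vertex 14.0 0.0 25.0
      vertex 23.9 4.1 25.0
    endloop
  endfacet
  facet normal 0.9239 0.3826 0.0000
    outer loop
      vertex 28.0 14.0 0.0
      vertex 23.9 23.9 0.0
      vertex 23.9 23.9 25.0
    endloop
  endfacet
  facet normal 0.9239 0.3826 0.0000
    outer loop
      vertex 28.0 14.0 0.0
      vertex 23.9 23.9 25.0
      vertex 28.0 14.0 25.0
    endloop
  endfacet
  facet normal 0.3826 0.9239 0.0000
    outer loop
      vertex 23.9 23.9 0.0
      vertex 14.0 28.0 0.0
      vertex 14.0 28.0 25.0
    endloop
  endfacet
  facet normal 0.3826 0.9239 0.0000
    outer loop
      vertex 23.9 23.9 0.0
      vertex 14.0 28.0 25.0
      vertex 23.9 23.9 25.0
    endloop
  endfacet
  facet normal -0.3826 0.9239 0.0000
    outer loop
      vertex 14.0 28.0 0.0
      vertex 4.1 23.9 0.0
      vertex 4.1 23.9 25.0
    endloop
  endfacet
  facet normal -0.3826 0.9239 0.0000
    outer loop
      vertex 14.0 28.0 0.0
      vertex 4.1 23.9 25.0
      vertex 14.0 28.0 25.0
    endloop
  endfacet
  facet normal -0.9239 0.3826 0.0000
    outer loop
      vertex 4.1 23.9 0.0
      vertex 0.0 14.0 0.0
      vertex 0.0 14.0 25.0
    endloop
  endfacet
  facet normal -0.9239 0.3826 0.0000
    outer loop
      vertex 4.1 23.9 0.0
      vertex 0.0 14.0 25.0
      vertex 4.1 23.9 25.0
    endloop
  endfacet
  facet normal -0.9239 -0.3826 0.0000
    outer loop
      vertex 0.0 14.0 0.0
      vertex 4.1 4.1 0.0
      vertex 4.1 4.1 25.0
    endloop
  endfacet
  facet normal -0.9239 -0.3826 0.0000
    outer loop
      vertex 0.0 14.0 0.0
      vertex 4.1 4.1 25.0
      vertex 0.0 14.0 25.0
    endloop
  endfacet
  facet normal -0.3826 -0.9239 0.0000
    outer loop
      vertex 4.1 4.1 0.0
      vertex 14.0 0.0 0.0
      vertex 14.0 0.0 25.0
    endloop
  endfacet
  facet normal -0.3826 -0.9239 0.0000
    outer loop
      vertex 4.1 4.1 0.0
      vertex 14.0 0.0 25.0
      vertex 4.1 4.1 25.0
    endloop
  endfacet
  facet normal 0.3826 -0.9239 0.0000
    outer loop
      vertex 14.0 0.0 0.0
      vertex 23.9 4.1 0.0
      vertex 23.9 4.1 25.0
    endloop
  endfacet
  facet normal 0.3826 -0.9239 0.0000
    outer loop
      vertex 14.0 0.0 0.0
      vertex 23.9 4.1 25.0
      vertex 14.0 0.0 25.0
    endloop
  endfacet
  facet normal 0.9239 -0.3826 0.0000
    outer loop
      vertex 23.9 4.1 0.0
      vertex 28.0 14.0 0.0
      vertex 28.0 14.0 25.0
    endloop
  endfacet
  facet normal 0.9239 -0.3826 0.0000
    outer loop
      vertex 23.9 4.1 0.0
      vertex 28.0 14.0 25.0
      vertex 23.9 4.1 25.0
    endloop
  endfacet
endsolid part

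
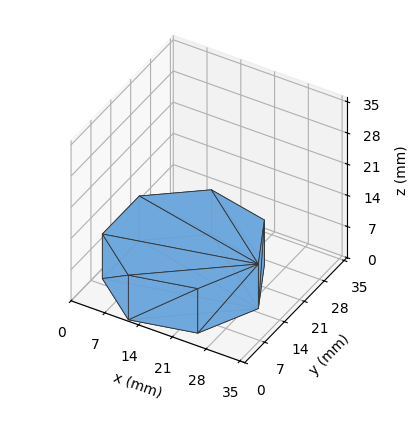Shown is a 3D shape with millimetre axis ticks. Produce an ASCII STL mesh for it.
Reading the render: the shape is a regular 7-sided prism (a cylinder approximated with 7 flat sides), circumscribed radius ≈ 15 mm, height ≈ 10 mm (dimensions read to the nearest mm from the axis ticks). For the STL, each face is triangulated and given an outward normal.

solid part
  facet normal 0.0000 0.0000 -1.0000
    outer loop
      vertex 11.66 29.62 0.00
      vertex 24.35 26.73 0.00
      vertex 30.00 15.00 0.00
    endloop
  endfacet
  facet normal 0.0000 0.0000 -1.0000
    outer loop
      vertex 1.49 21.51 0.00
      vertex 11.66 29.62 0.00
      vertex 30.00 15.00 0.00
    endloop
  endfacet
  facet normal 0.0000 0.0000 -1.0000
    outer loop
      vertex 1.49 8.49 0.00
      vertex 1.49 21.51 0.00
      vertex 30.00 15.00 0.00
    endloop
  endfacet
  facet normal 0.0000 0.0000 -1.0000
    outer loop
      vertex 11.66 0.38 0.00
      vertex 1.49 8.49 0.00
      vertex 30.00 15.00 0.00
    endloop
  endfacet
  facet normal 0.0000 0.0000 -1.0000
    outer loop
      vertex 24.35 3.27 0.00
      vertex 11.66 0.38 0.00
      vertex 30.00 15.00 0.00
    endloop
  endfacet
  facet normal 0.0000 0.0000 1.0000
    outer loop
      vertex 30.00 15.00 10.00
      vertex 24.35 26.73 10.00
      vertex 11.66 29.62 10.00
    endloop
  endfacet
  facet normal 0.0000 0.0000 1.0000
    outer loop
      vertex 30.00 15.00 10.00
      vertex 11.66 29.62 10.00
      vertex 1.49 21.51 10.00
    endloop
  endfacet
  facet normal 0.0000 0.0000 1.0000
    outer loop
      vertex 30.00 15.00 10.00
      vertex 1.49 21.51 10.00
      vertex 1.49 8.49 10.00
    endloop
  endfacet
  facet normal 0.0000 0.0000 1.0000
    outer loop
      vertex 30.00 15.00 10.00
      vertex 1.49 8.49 10.00
      vertex 11.66 0.38 10.00
    endloop
  endfacet
  facet normal 0.0000 0.0000 1.0000
    outer loop
      vertex 30.00 15.00 10.00
      vertex 11.66 0.38 10.00
      vertex 24.35 3.27 10.00
    endloop
  endfacet
  facet normal 0.9009 0.4340 0.0000
    outer loop
      vertex 30.00 15.00 0.00
      vertex 24.35 26.73 0.00
      vertex 24.35 26.73 10.00
    endloop
  endfacet
  facet normal 0.9009 0.4340 0.0000
    outer loop
      vertex 30.00 15.00 0.00
      vertex 24.35 26.73 10.00
      vertex 30.00 15.00 10.00
    endloop
  endfacet
  facet normal 0.2221 0.9750 0.0000
    outer loop
      vertex 24.35 26.73 0.00
      vertex 11.66 29.62 0.00
      vertex 11.66 29.62 10.00
    endloop
  endfacet
  facet normal 0.2221 0.9750 0.0000
    outer loop
      vertex 24.35 26.73 0.00
      vertex 11.66 29.62 10.00
      vertex 24.35 26.73 10.00
    endloop
  endfacet
  facet normal -0.6235 0.7818 0.0000
    outer loop
      vertex 11.66 29.62 0.00
      vertex 1.49 21.51 0.00
      vertex 1.49 21.51 10.00
    endloop
  endfacet
  facet normal -0.6235 0.7818 0.0000
    outer loop
      vertex 11.66 29.62 0.00
      vertex 1.49 21.51 10.00
      vertex 11.66 29.62 10.00
    endloop
  endfacet
  facet normal -1.0000 0.0000 0.0000
    outer loop
      vertex 1.49 21.51 0.00
      vertex 1.49 8.49 0.00
      vertex 1.49 8.49 10.00
    endloop
  endfacet
  facet normal -1.0000 0.0000 0.0000
    outer loop
      vertex 1.49 21.51 0.00
      vertex 1.49 8.49 10.00
      vertex 1.49 21.51 10.00
    endloop
  endfacet
  facet normal -0.6235 -0.7818 0.0000
    outer loop
      vertex 1.49 8.49 0.00
      vertex 11.66 0.38 0.00
      vertex 11.66 0.38 10.00
    endloop
  endfacet
  facet normal -0.6235 -0.7818 0.0000
    outer loop
      vertex 1.49 8.49 0.00
      vertex 11.66 0.38 10.00
      vertex 1.49 8.49 10.00
    endloop
  endfacet
  facet normal 0.2221 -0.9750 0.0000
    outer loop
      vertex 11.66 0.38 0.00
      vertex 24.35 3.27 0.00
      vertex 24.35 3.27 10.00
    endloop
  endfacet
  facet normal 0.2221 -0.9750 0.0000
    outer loop
      vertex 11.66 0.38 0.00
      vertex 24.35 3.27 10.00
      vertex 11.66 0.38 10.00
    endloop
  endfacet
  facet normal 0.9009 -0.4340 0.0000
    outer loop
      vertex 24.35 3.27 0.00
      vertex 30.00 15.00 0.00
      vertex 30.00 15.00 10.00
    endloop
  endfacet
  facet normal 0.9009 -0.4340 0.0000
    outer loop
      vertex 24.35 3.27 0.00
      vertex 30.00 15.00 10.00
      vertex 24.35 3.27 10.00
    endloop
  endfacet
endsolid part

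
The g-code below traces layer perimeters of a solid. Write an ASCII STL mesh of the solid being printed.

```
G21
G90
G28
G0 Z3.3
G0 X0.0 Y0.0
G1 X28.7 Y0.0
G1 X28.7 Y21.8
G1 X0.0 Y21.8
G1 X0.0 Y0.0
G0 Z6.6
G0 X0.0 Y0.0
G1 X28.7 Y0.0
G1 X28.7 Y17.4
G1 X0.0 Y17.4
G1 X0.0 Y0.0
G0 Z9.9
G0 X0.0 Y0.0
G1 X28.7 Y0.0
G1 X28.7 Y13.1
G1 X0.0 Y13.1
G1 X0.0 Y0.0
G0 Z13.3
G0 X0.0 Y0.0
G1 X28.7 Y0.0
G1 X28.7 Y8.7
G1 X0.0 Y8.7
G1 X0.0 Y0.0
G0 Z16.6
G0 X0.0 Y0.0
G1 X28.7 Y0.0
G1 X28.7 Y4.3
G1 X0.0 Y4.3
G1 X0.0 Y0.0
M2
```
solid part
  facet normal 0.0000 0.0000 -1.0000
    outer loop
      vertex 28.7 26.1 0.0
      vertex 28.7 0.0 0.0
      vertex 0.0 0.0 0.0
    endloop
  endfacet
  facet normal 0.0000 0.0000 -1.0000
    outer loop
      vertex 0.0 26.1 0.0
      vertex 28.7 26.1 0.0
      vertex 0.0 0.0 0.0
    endloop
  endfacet
  facet normal 0.0000 -1.0000 0.0000
    outer loop
      vertex 0.0 0.0 0.0
      vertex 28.7 0.0 0.0
      vertex 28.7 0.0 19.9
    endloop
  endfacet
  facet normal 0.0000 -1.0000 0.0000
    outer loop
      vertex 0.0 0.0 0.0
      vertex 28.7 0.0 19.9
      vertex 0.0 0.0 19.9
    endloop
  endfacet
  facet normal 0.0000 0.6063 0.7952
    outer loop
      vertex 0.0 0.0 19.9
      vertex 28.7 0.0 19.9
      vertex 28.7 26.1 0.0
    endloop
  endfacet
  facet normal 0.0000 0.6063 0.7952
    outer loop
      vertex 0.0 0.0 19.9
      vertex 28.7 26.1 0.0
      vertex 0.0 26.1 0.0
    endloop
  endfacet
  facet normal -1.0000 0.0000 0.0000
    outer loop
      vertex 0.0 0.0 19.9
      vertex 0.0 26.1 0.0
      vertex 0.0 0.0 0.0
    endloop
  endfacet
  facet normal 1.0000 0.0000 0.0000
    outer loop
      vertex 28.7 0.0 0.0
      vertex 28.7 26.1 0.0
      vertex 28.7 0.0 19.9
    endloop
  endfacet
endsolid part

The G0 Z moves step by Δz≈3.3 mm. The G1 loops shrink linearly with z, so the solid tapers from its base footprint up to z≈19.9. Closing with a flat bottom cap and the tapered top and triangulating gives 8 facets — a wedge (ramp): 28.7 × 26.1 mm base, rising to 19.9 mm along the y=0 edge and sloping linearly to z=0 at y=26.1.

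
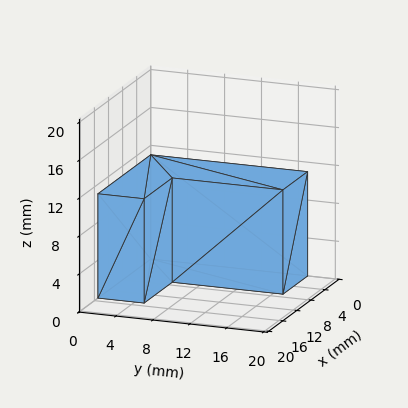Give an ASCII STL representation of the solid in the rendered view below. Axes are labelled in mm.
Reading the render: the shape is an L-shaped prism: outer 15 × 17 mm, arm thicknesses ≈ 5 mm (horizontal) and 7 mm (vertical), extruded 11 mm in z (dimensions read to the nearest mm from the axis ticks). For the STL, each face is triangulated and given an outward normal.

solid part
  facet normal 0.0000 0.0000 -1.0000
    outer loop
      vertex 15.000 5.000 0.000
      vertex 15.000 0.000 0.000
      vertex 0.000 0.000 0.000
    endloop
  endfacet
  facet normal 0.0000 0.0000 -1.0000
    outer loop
      vertex 7.000 5.000 0.000
      vertex 15.000 5.000 0.000
      vertex 0.000 0.000 0.000
    endloop
  endfacet
  facet normal 0.0000 0.0000 -1.0000
    outer loop
      vertex 7.000 17.000 0.000
      vertex 7.000 5.000 0.000
      vertex 0.000 0.000 0.000
    endloop
  endfacet
  facet normal 0.0000 0.0000 -1.0000
    outer loop
      vertex 0.000 17.000 0.000
      vertex 7.000 17.000 0.000
      vertex 0.000 0.000 0.000
    endloop
  endfacet
  facet normal 0.0000 0.0000 1.0000
    outer loop
      vertex 0.000 0.000 11.000
      vertex 15.000 0.000 11.000
      vertex 15.000 5.000 11.000
    endloop
  endfacet
  facet normal 0.0000 0.0000 1.0000
    outer loop
      vertex 0.000 0.000 11.000
      vertex 15.000 5.000 11.000
      vertex 7.000 5.000 11.000
    endloop
  endfacet
  facet normal 0.0000 0.0000 1.0000
    outer loop
      vertex 0.000 0.000 11.000
      vertex 7.000 5.000 11.000
      vertex 7.000 17.000 11.000
    endloop
  endfacet
  facet normal 0.0000 0.0000 1.0000
    outer loop
      vertex 0.000 0.000 11.000
      vertex 7.000 17.000 11.000
      vertex 0.000 17.000 11.000
    endloop
  endfacet
  facet normal 0.0000 -1.0000 0.0000
    outer loop
      vertex 0.000 0.000 0.000
      vertex 15.000 0.000 0.000
      vertex 15.000 0.000 11.000
    endloop
  endfacet
  facet normal 0.0000 -1.0000 0.0000
    outer loop
      vertex 0.000 0.000 0.000
      vertex 15.000 0.000 11.000
      vertex 0.000 0.000 11.000
    endloop
  endfacet
  facet normal 1.0000 0.0000 0.0000
    outer loop
      vertex 15.000 0.000 0.000
      vertex 15.000 5.000 0.000
      vertex 15.000 5.000 11.000
    endloop
  endfacet
  facet normal 1.0000 0.0000 0.0000
    outer loop
      vertex 15.000 0.000 0.000
      vertex 15.000 5.000 11.000
      vertex 15.000 0.000 11.000
    endloop
  endfacet
  facet normal 0.0000 1.0000 0.0000
    outer loop
      vertex 15.000 5.000 0.000
      vertex 7.000 5.000 0.000
      vertex 7.000 5.000 11.000
    endloop
  endfacet
  facet normal 0.0000 1.0000 0.0000
    outer loop
      vertex 15.000 5.000 0.000
      vertex 7.000 5.000 11.000
      vertex 15.000 5.000 11.000
    endloop
  endfacet
  facet normal 1.0000 0.0000 0.0000
    outer loop
      vertex 7.000 5.000 0.000
      vertex 7.000 17.000 0.000
      vertex 7.000 17.000 11.000
    endloop
  endfacet
  facet normal 1.0000 0.0000 0.0000
    outer loop
      vertex 7.000 5.000 0.000
      vertex 7.000 17.000 11.000
      vertex 7.000 5.000 11.000
    endloop
  endfacet
  facet normal 0.0000 1.0000 0.0000
    outer loop
      vertex 7.000 17.000 0.000
      vertex 0.000 17.000 0.000
      vertex 0.000 17.000 11.000
    endloop
  endfacet
  facet normal 0.0000 1.0000 0.0000
    outer loop
      vertex 7.000 17.000 0.000
      vertex 0.000 17.000 11.000
      vertex 7.000 17.000 11.000
    endloop
  endfacet
  facet normal -1.0000 0.0000 0.0000
    outer loop
      vertex 0.000 17.000 0.000
      vertex 0.000 0.000 0.000
      vertex 0.000 0.000 11.000
    endloop
  endfacet
  facet normal -1.0000 0.0000 0.0000
    outer loop
      vertex 0.000 17.000 0.000
      vertex 0.000 0.000 11.000
      vertex 0.000 17.000 11.000
    endloop
  endfacet
endsolid part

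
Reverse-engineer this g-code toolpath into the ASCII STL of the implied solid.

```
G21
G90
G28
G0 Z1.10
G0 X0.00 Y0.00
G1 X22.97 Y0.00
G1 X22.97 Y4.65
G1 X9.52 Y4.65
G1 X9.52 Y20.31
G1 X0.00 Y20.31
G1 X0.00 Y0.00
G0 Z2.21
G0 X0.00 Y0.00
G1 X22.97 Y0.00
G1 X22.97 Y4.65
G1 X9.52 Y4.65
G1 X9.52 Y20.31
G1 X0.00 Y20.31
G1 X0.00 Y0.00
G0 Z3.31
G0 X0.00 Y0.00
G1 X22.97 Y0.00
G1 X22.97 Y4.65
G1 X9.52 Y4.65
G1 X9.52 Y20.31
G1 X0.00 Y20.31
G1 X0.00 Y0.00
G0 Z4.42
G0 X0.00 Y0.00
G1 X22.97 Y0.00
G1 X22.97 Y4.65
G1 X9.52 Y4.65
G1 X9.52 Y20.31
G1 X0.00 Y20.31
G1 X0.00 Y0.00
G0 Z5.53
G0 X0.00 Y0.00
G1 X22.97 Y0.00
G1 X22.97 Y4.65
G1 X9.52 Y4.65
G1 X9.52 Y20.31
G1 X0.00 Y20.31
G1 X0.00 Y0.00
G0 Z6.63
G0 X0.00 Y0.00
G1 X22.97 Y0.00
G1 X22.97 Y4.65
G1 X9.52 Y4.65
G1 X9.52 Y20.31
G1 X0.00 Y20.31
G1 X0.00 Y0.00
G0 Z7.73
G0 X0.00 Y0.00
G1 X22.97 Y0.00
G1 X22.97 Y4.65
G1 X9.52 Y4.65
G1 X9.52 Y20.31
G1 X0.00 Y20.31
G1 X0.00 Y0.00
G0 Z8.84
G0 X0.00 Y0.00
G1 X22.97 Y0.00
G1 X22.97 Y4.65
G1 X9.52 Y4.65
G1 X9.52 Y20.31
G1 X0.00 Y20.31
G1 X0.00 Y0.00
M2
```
solid part
  facet normal 0.0000 0.0000 -1.0000
    outer loop
      vertex 22.97 4.65 0.00
      vertex 22.97 0.00 0.00
      vertex 0.00 0.00 0.00
    endloop
  endfacet
  facet normal 0.0000 0.0000 -1.0000
    outer loop
      vertex 9.52 4.65 0.00
      vertex 22.97 4.65 0.00
      vertex 0.00 0.00 0.00
    endloop
  endfacet
  facet normal 0.0000 0.0000 -1.0000
    outer loop
      vertex 9.52 20.31 0.00
      vertex 9.52 4.65 0.00
      vertex 0.00 0.00 0.00
    endloop
  endfacet
  facet normal 0.0000 0.0000 -1.0000
    outer loop
      vertex 0.00 20.31 0.00
      vertex 9.52 20.31 0.00
      vertex 0.00 0.00 0.00
    endloop
  endfacet
  facet normal 0.0000 0.0000 1.0000
    outer loop
      vertex 0.00 0.00 8.84
      vertex 22.97 0.00 8.84
      vertex 22.97 4.65 8.84
    endloop
  endfacet
  facet normal 0.0000 0.0000 1.0000
    outer loop
      vertex 0.00 0.00 8.84
      vertex 22.97 4.65 8.84
      vertex 9.52 4.65 8.84
    endloop
  endfacet
  facet normal 0.0000 0.0000 1.0000
    outer loop
      vertex 0.00 0.00 8.84
      vertex 9.52 4.65 8.84
      vertex 9.52 20.31 8.84
    endloop
  endfacet
  facet normal 0.0000 0.0000 1.0000
    outer loop
      vertex 0.00 0.00 8.84
      vertex 9.52 20.31 8.84
      vertex 0.00 20.31 8.84
    endloop
  endfacet
  facet normal 0.0000 -1.0000 0.0000
    outer loop
      vertex 0.00 0.00 0.00
      vertex 22.97 0.00 0.00
      vertex 22.97 0.00 8.84
    endloop
  endfacet
  facet normal 0.0000 -1.0000 0.0000
    outer loop
      vertex 0.00 0.00 0.00
      vertex 22.97 0.00 8.84
      vertex 0.00 0.00 8.84
    endloop
  endfacet
  facet normal 1.0000 0.0000 0.0000
    outer loop
      vertex 22.97 0.00 0.00
      vertex 22.97 4.65 0.00
      vertex 22.97 4.65 8.84
    endloop
  endfacet
  facet normal 1.0000 0.0000 0.0000
    outer loop
      vertex 22.97 0.00 0.00
      vertex 22.97 4.65 8.84
      vertex 22.97 0.00 8.84
    endloop
  endfacet
  facet normal 0.0000 1.0000 0.0000
    outer loop
      vertex 22.97 4.65 0.00
      vertex 9.52 4.65 0.00
      vertex 9.52 4.65 8.84
    endloop
  endfacet
  facet normal 0.0000 1.0000 0.0000
    outer loop
      vertex 22.97 4.65 0.00
      vertex 9.52 4.65 8.84
      vertex 22.97 4.65 8.84
    endloop
  endfacet
  facet normal 1.0000 0.0000 0.0000
    outer loop
      vertex 9.52 4.65 0.00
      vertex 9.52 20.31 0.00
      vertex 9.52 20.31 8.84
    endloop
  endfacet
  facet normal 1.0000 0.0000 0.0000
    outer loop
      vertex 9.52 4.65 0.00
      vertex 9.52 20.31 8.84
      vertex 9.52 4.65 8.84
    endloop
  endfacet
  facet normal 0.0000 1.0000 0.0000
    outer loop
      vertex 9.52 20.31 0.00
      vertex 0.00 20.31 0.00
      vertex 0.00 20.31 8.84
    endloop
  endfacet
  facet normal 0.0000 1.0000 0.0000
    outer loop
      vertex 9.52 20.31 0.00
      vertex 0.00 20.31 8.84
      vertex 9.52 20.31 8.84
    endloop
  endfacet
  facet normal -1.0000 0.0000 0.0000
    outer loop
      vertex 0.00 20.31 0.00
      vertex 0.00 0.00 0.00
      vertex 0.00 0.00 8.84
    endloop
  endfacet
  facet normal -1.0000 0.0000 0.0000
    outer loop
      vertex 0.00 20.31 0.00
      vertex 0.00 0.00 8.84
      vertex 0.00 20.31 8.84
    endloop
  endfacet
endsolid part

The G0 Z moves step by Δz≈1.10 mm. Every layer's G1 loop is the same polygon, so the solid is a straight extrusion of it from z=0 to z≈8.84. Closing with flat bottom and top caps and triangulating gives 20 facets — an L-shaped prism: outer 23 × 20.3 mm, arm thicknesses ≈ 4.65 mm (horizontal) and 9.52 mm (vertical), extruded 8.84 mm in z.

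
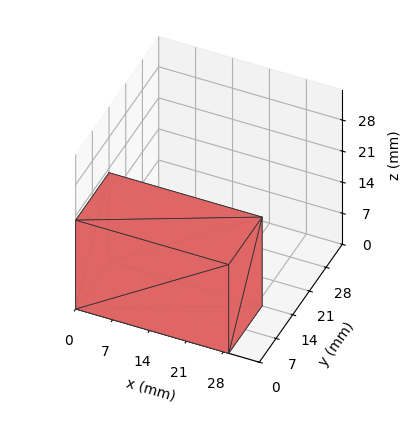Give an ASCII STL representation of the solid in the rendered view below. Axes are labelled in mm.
Reading the render: the shape is a rectangular box, roughly 29 × 14 mm footprint and 20 mm tall (dimensions read to the nearest mm from the axis ticks). For the STL, each face is triangulated and given an outward normal.

solid part
  facet normal 0.0000 0.0000 -1.0000
    outer loop
      vertex 29.000 14.000 0.000
      vertex 29.000 0.000 0.000
      vertex 0.000 0.000 0.000
    endloop
  endfacet
  facet normal 0.0000 0.0000 -1.0000
    outer loop
      vertex 0.000 14.000 0.000
      vertex 29.000 14.000 0.000
      vertex 0.000 0.000 0.000
    endloop
  endfacet
  facet normal 0.0000 0.0000 1.0000
    outer loop
      vertex 0.000 0.000 20.000
      vertex 29.000 0.000 20.000
      vertex 29.000 14.000 20.000
    endloop
  endfacet
  facet normal 0.0000 0.0000 1.0000
    outer loop
      vertex 0.000 0.000 20.000
      vertex 29.000 14.000 20.000
      vertex 0.000 14.000 20.000
    endloop
  endfacet
  facet normal 0.0000 -1.0000 0.0000
    outer loop
      vertex 0.000 0.000 0.000
      vertex 29.000 0.000 0.000
      vertex 29.000 0.000 20.000
    endloop
  endfacet
  facet normal 0.0000 -1.0000 0.0000
    outer loop
      vertex 0.000 0.000 0.000
      vertex 29.000 0.000 20.000
      vertex 0.000 0.000 20.000
    endloop
  endfacet
  facet normal 0.0000 1.0000 0.0000
    outer loop
      vertex 29.000 14.000 20.000
      vertex 29.000 14.000 0.000
      vertex 0.000 14.000 0.000
    endloop
  endfacet
  facet normal 0.0000 1.0000 0.0000
    outer loop
      vertex 0.000 14.000 20.000
      vertex 29.000 14.000 20.000
      vertex 0.000 14.000 0.000
    endloop
  endfacet
  facet normal -1.0000 0.0000 0.0000
    outer loop
      vertex 0.000 14.000 20.000
      vertex 0.000 14.000 0.000
      vertex 0.000 0.000 0.000
    endloop
  endfacet
  facet normal -1.0000 0.0000 0.0000
    outer loop
      vertex 0.000 0.000 20.000
      vertex 0.000 14.000 20.000
      vertex 0.000 0.000 0.000
    endloop
  endfacet
  facet normal 1.0000 0.0000 0.0000
    outer loop
      vertex 29.000 0.000 0.000
      vertex 29.000 14.000 0.000
      vertex 29.000 14.000 20.000
    endloop
  endfacet
  facet normal 1.0000 0.0000 0.0000
    outer loop
      vertex 29.000 0.000 0.000
      vertex 29.000 14.000 20.000
      vertex 29.000 0.000 20.000
    endloop
  endfacet
endsolid part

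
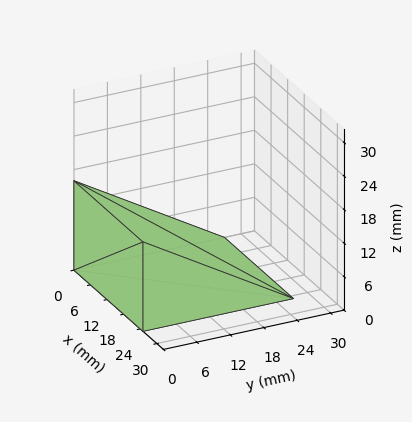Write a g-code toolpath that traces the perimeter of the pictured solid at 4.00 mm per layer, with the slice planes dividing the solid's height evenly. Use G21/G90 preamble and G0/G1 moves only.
Reading the render: the shape is a wedge (ramp): 25 × 27 mm base, rising to 16 mm along the y=0 edge and sloping linearly to z=0 at y=27 (dimensions read to the nearest mm from the axis ticks). For the g-code, the solid's height is divided into equal slices at the stated Δz and each level perimeter traced with G1 moves after a G0 lift.

; perimeter-only toolpath
G21 ; units = mm
G90 ; absolute positioning
G28 ; home
; layer 1
G0 Z4.00
G0 X0.00 Y0.00
G1 X25.00 Y0.00
G1 X25.00 Y20.25
G1 X0.00 Y20.25
G1 X0.00 Y0.00
; layer 2
G0 Z8.00
G0 X0.00 Y0.00
G1 X25.00 Y0.00
G1 X25.00 Y13.50
G1 X0.00 Y13.50
G1 X0.00 Y0.00
; layer 3
G0 Z12.00
G0 X0.00 Y0.00
G1 X25.00 Y0.00
G1 X25.00 Y6.75
G1 X0.00 Y6.75
G1 X0.00 Y0.00
M2 ; end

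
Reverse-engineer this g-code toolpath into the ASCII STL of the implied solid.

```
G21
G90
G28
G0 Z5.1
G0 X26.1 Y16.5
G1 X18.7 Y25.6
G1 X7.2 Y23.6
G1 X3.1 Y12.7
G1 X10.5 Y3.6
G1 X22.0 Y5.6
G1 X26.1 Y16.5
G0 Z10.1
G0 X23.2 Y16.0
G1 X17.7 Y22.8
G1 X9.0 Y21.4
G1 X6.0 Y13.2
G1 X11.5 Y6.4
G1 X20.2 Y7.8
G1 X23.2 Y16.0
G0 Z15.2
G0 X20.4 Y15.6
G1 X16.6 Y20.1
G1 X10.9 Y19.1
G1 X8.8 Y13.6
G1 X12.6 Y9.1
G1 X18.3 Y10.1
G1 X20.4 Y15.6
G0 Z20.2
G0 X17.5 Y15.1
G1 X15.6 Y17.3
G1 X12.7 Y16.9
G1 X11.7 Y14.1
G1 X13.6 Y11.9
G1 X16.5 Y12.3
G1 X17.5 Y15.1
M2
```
solid part
  facet normal 0.0000 0.0000 -1.0000
    outer loop
      vertex 5.3 25.9 0.0
      vertex 19.7 28.3 0.0
      vertex 29.0 17.0 0.0
    endloop
  endfacet
  facet normal 0.0000 0.0000 -1.0000
    outer loop
      vertex 0.2 12.2 0.0
      vertex 5.3 25.9 0.0
      vertex 29.0 17.0 0.0
    endloop
  endfacet
  facet normal 0.0000 0.0000 -1.0000
    outer loop
      vertex 9.5 0.9 0.0
      vertex 0.2 12.2 0.0
      vertex 29.0 17.0 0.0
    endloop
  endfacet
  facet normal 0.0000 0.0000 -1.0000
    outer loop
      vertex 23.9 3.3 0.0
      vertex 9.5 0.9 0.0
      vertex 29.0 17.0 0.0
    endloop
  endfacet
  facet normal 0.6907 0.5684 0.4470
    outer loop
      vertex 29.0 17.0 0.0
      vertex 19.7 28.3 0.0
      vertex 14.6 14.6 25.3
    endloop
  endfacet
  facet normal -0.1470 0.8819 0.4479
    outer loop
      vertex 19.7 28.3 0.0
      vertex 5.3 25.9 0.0
      vertex 14.6 14.6 25.3
    endloop
  endfacet
  facet normal -0.8381 0.3120 0.4474
    outer loop
      vertex 5.3 25.9 0.0
      vertex 0.2 12.2 0.0
      vertex 14.6 14.6 25.3
    endloop
  endfacet
  facet normal -0.6907 -0.5684 0.4470
    outer loop
      vertex 0.2 12.2 0.0
      vertex 9.5 0.9 0.0
      vertex 14.6 14.6 25.3
    endloop
  endfacet
  facet normal 0.1470 -0.8819 0.4479
    outer loop
      vertex 9.5 0.9 0.0
      vertex 23.9 3.3 0.0
      vertex 14.6 14.6 25.3
    endloop
  endfacet
  facet normal 0.8381 -0.3120 0.4474
    outer loop
      vertex 23.9 3.3 0.0
      vertex 29.0 17.0 0.0
      vertex 14.6 14.6 25.3
    endloop
  endfacet
endsolid part

The G0 Z moves step by Δz≈5.1 mm. The G1 loops shrink linearly with z, so the solid tapers from its base footprint up to z≈25.3. Closing with a flat bottom cap and the tapered top and triangulating gives 10 facets — a regular 6-sided pyramid, base circumscribed radius ≈ 14.6 mm, apex at z ≈ 25.3 mm.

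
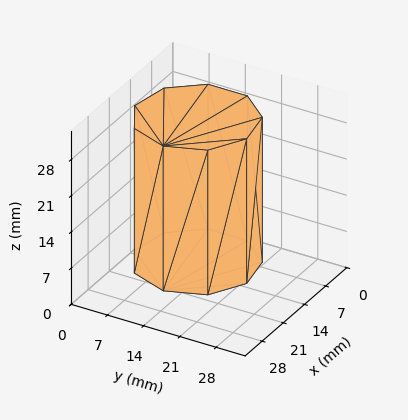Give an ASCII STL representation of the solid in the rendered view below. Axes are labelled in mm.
Reading the render: the shape is a regular 9-sided prism (a cylinder approximated with 9 flat sides), circumscribed radius ≈ 11 mm, height ≈ 28 mm (dimensions read to the nearest mm from the axis ticks). For the STL, each face is triangulated and given an outward normal.

solid part
  facet normal 0.0000 0.0000 -1.0000
    outer loop
      vertex 12.9 21.8 0.0
      vertex 19.4 18.1 0.0
      vertex 22.0 11.0 0.0
    endloop
  endfacet
  facet normal 0.0000 0.0000 -1.0000
    outer loop
      vertex 5.5 20.5 0.0
      vertex 12.9 21.8 0.0
      vertex 22.0 11.0 0.0
    endloop
  endfacet
  facet normal 0.0000 0.0000 -1.0000
    outer loop
      vertex 0.7 14.8 0.0
      vertex 5.5 20.5 0.0
      vertex 22.0 11.0 0.0
    endloop
  endfacet
  facet normal 0.0000 0.0000 -1.0000
    outer loop
      vertex 0.7 7.2 0.0
      vertex 0.7 14.8 0.0
      vertex 22.0 11.0 0.0
    endloop
  endfacet
  facet normal 0.0000 0.0000 -1.0000
    outer loop
      vertex 5.5 1.5 0.0
      vertex 0.7 7.2 0.0
      vertex 22.0 11.0 0.0
    endloop
  endfacet
  facet normal 0.0000 0.0000 -1.0000
    outer loop
      vertex 12.9 0.2 0.0
      vertex 5.5 1.5 0.0
      vertex 22.0 11.0 0.0
    endloop
  endfacet
  facet normal 0.0000 0.0000 -1.0000
    outer loop
      vertex 19.4 3.9 0.0
      vertex 12.9 0.2 0.0
      vertex 22.0 11.0 0.0
    endloop
  endfacet
  facet normal 0.0000 0.0000 1.0000
    outer loop
      vertex 22.0 11.0 28.0
      vertex 19.4 18.1 28.0
      vertex 12.9 21.8 28.0
    endloop
  endfacet
  facet normal 0.0000 0.0000 1.0000
    outer loop
      vertex 22.0 11.0 28.0
      vertex 12.9 21.8 28.0
      vertex 5.5 20.5 28.0
    endloop
  endfacet
  facet normal 0.0000 0.0000 1.0000
    outer loop
      vertex 22.0 11.0 28.0
      vertex 5.5 20.5 28.0
      vertex 0.7 14.8 28.0
    endloop
  endfacet
  facet normal 0.0000 0.0000 1.0000
    outer loop
      vertex 22.0 11.0 28.0
      vertex 0.7 14.8 28.0
      vertex 0.7 7.2 28.0
    endloop
  endfacet
  facet normal 0.0000 0.0000 1.0000
    outer loop
      vertex 22.0 11.0 28.0
      vertex 0.7 7.2 28.0
      vertex 5.5 1.5 28.0
    endloop
  endfacet
  facet normal 0.0000 0.0000 1.0000
    outer loop
      vertex 22.0 11.0 28.0
      vertex 5.5 1.5 28.0
      vertex 12.9 0.2 28.0
    endloop
  endfacet
  facet normal 0.0000 0.0000 1.0000
    outer loop
      vertex 22.0 11.0 28.0
      vertex 12.9 0.2 28.0
      vertex 19.4 3.9 28.0
    endloop
  endfacet
  facet normal 0.9390 0.3439 0.0000
    outer loop
      vertex 22.0 11.0 0.0
      vertex 19.4 18.1 0.0
      vertex 19.4 18.1 28.0
    endloop
  endfacet
  facet normal 0.9390 0.3439 0.0000
    outer loop
      vertex 22.0 11.0 0.0
      vertex 19.4 18.1 28.0
      vertex 22.0 11.0 28.0
    endloop
  endfacet
  facet normal 0.4947 0.8691 0.0000
    outer loop
      vertex 19.4 18.1 0.0
      vertex 12.9 21.8 0.0
      vertex 12.9 21.8 28.0
    endloop
  endfacet
  facet normal 0.4947 0.8691 0.0000
    outer loop
      vertex 19.4 18.1 0.0
      vertex 12.9 21.8 28.0
      vertex 19.4 18.1 28.0
    endloop
  endfacet
  facet normal -0.1730 0.9849 0.0000
    outer loop
      vertex 12.9 21.8 0.0
      vertex 5.5 20.5 0.0
      vertex 5.5 20.5 28.0
    endloop
  endfacet
  facet normal -0.1730 0.9849 0.0000
    outer loop
      vertex 12.9 21.8 0.0
      vertex 5.5 20.5 28.0
      vertex 12.9 21.8 28.0
    endloop
  endfacet
  facet normal -0.7649 0.6441 0.0000
    outer loop
      vertex 5.5 20.5 0.0
      vertex 0.7 14.8 0.0
      vertex 0.7 14.8 28.0
    endloop
  endfacet
  facet normal -0.7649 0.6441 0.0000
    outer loop
      vertex 5.5 20.5 0.0
      vertex 0.7 14.8 28.0
      vertex 5.5 20.5 28.0
    endloop
  endfacet
  facet normal -1.0000 0.0000 0.0000
    outer loop
      vertex 0.7 14.8 0.0
      vertex 0.7 7.2 0.0
      vertex 0.7 7.2 28.0
    endloop
  endfacet
  facet normal -1.0000 0.0000 0.0000
    outer loop
      vertex 0.7 14.8 0.0
      vertex 0.7 7.2 28.0
      vertex 0.7 14.8 28.0
    endloop
  endfacet
  facet normal -0.7649 -0.6441 0.0000
    outer loop
      vertex 0.7 7.2 0.0
      vertex 5.5 1.5 0.0
      vertex 5.5 1.5 28.0
    endloop
  endfacet
  facet normal -0.7649 -0.6441 0.0000
    outer loop
      vertex 0.7 7.2 0.0
      vertex 5.5 1.5 28.0
      vertex 0.7 7.2 28.0
    endloop
  endfacet
  facet normal -0.1730 -0.9849 0.0000
    outer loop
      vertex 5.5 1.5 0.0
      vertex 12.9 0.2 0.0
      vertex 12.9 0.2 28.0
    endloop
  endfacet
  facet normal -0.1730 -0.9849 0.0000
    outer loop
      vertex 5.5 1.5 0.0
      vertex 12.9 0.2 28.0
      vertex 5.5 1.5 28.0
    endloop
  endfacet
  facet normal 0.4947 -0.8691 0.0000
    outer loop
      vertex 12.9 0.2 0.0
      vertex 19.4 3.9 0.0
      vertex 19.4 3.9 28.0
    endloop
  endfacet
  facet normal 0.4947 -0.8691 0.0000
    outer loop
      vertex 12.9 0.2 0.0
      vertex 19.4 3.9 28.0
      vertex 12.9 0.2 28.0
    endloop
  endfacet
  facet normal 0.9390 -0.3439 0.0000
    outer loop
      vertex 19.4 3.9 0.0
      vertex 22.0 11.0 0.0
      vertex 22.0 11.0 28.0
    endloop
  endfacet
  facet normal 0.9390 -0.3439 0.0000
    outer loop
      vertex 19.4 3.9 0.0
      vertex 22.0 11.0 28.0
      vertex 19.4 3.9 28.0
    endloop
  endfacet
endsolid part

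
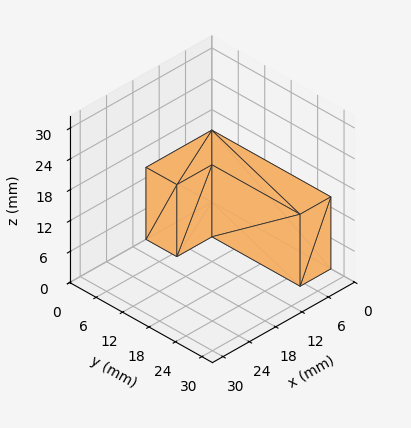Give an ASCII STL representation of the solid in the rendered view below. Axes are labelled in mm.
Reading the render: the shape is an L-shaped prism: outer 15 × 27 mm, arm thicknesses ≈ 7 mm (horizontal) and 7 mm (vertical), extruded 14 mm in z (dimensions read to the nearest mm from the axis ticks). For the STL, each face is triangulated and given an outward normal.

solid part
  facet normal 0.0000 0.0000 -1.0000
    outer loop
      vertex 15.000 7.000 0.000
      vertex 15.000 0.000 0.000
      vertex 0.000 0.000 0.000
    endloop
  endfacet
  facet normal 0.0000 0.0000 -1.0000
    outer loop
      vertex 7.000 7.000 0.000
      vertex 15.000 7.000 0.000
      vertex 0.000 0.000 0.000
    endloop
  endfacet
  facet normal 0.0000 0.0000 -1.0000
    outer loop
      vertex 7.000 27.000 0.000
      vertex 7.000 7.000 0.000
      vertex 0.000 0.000 0.000
    endloop
  endfacet
  facet normal 0.0000 0.0000 -1.0000
    outer loop
      vertex 0.000 27.000 0.000
      vertex 7.000 27.000 0.000
      vertex 0.000 0.000 0.000
    endloop
  endfacet
  facet normal 0.0000 0.0000 1.0000
    outer loop
      vertex 0.000 0.000 14.000
      vertex 15.000 0.000 14.000
      vertex 15.000 7.000 14.000
    endloop
  endfacet
  facet normal 0.0000 0.0000 1.0000
    outer loop
      vertex 0.000 0.000 14.000
      vertex 15.000 7.000 14.000
      vertex 7.000 7.000 14.000
    endloop
  endfacet
  facet normal 0.0000 0.0000 1.0000
    outer loop
      vertex 0.000 0.000 14.000
      vertex 7.000 7.000 14.000
      vertex 7.000 27.000 14.000
    endloop
  endfacet
  facet normal 0.0000 0.0000 1.0000
    outer loop
      vertex 0.000 0.000 14.000
      vertex 7.000 27.000 14.000
      vertex 0.000 27.000 14.000
    endloop
  endfacet
  facet normal 0.0000 -1.0000 0.0000
    outer loop
      vertex 0.000 0.000 0.000
      vertex 15.000 0.000 0.000
      vertex 15.000 0.000 14.000
    endloop
  endfacet
  facet normal 0.0000 -1.0000 0.0000
    outer loop
      vertex 0.000 0.000 0.000
      vertex 15.000 0.000 14.000
      vertex 0.000 0.000 14.000
    endloop
  endfacet
  facet normal 1.0000 0.0000 0.0000
    outer loop
      vertex 15.000 0.000 0.000
      vertex 15.000 7.000 0.000
      vertex 15.000 7.000 14.000
    endloop
  endfacet
  facet normal 1.0000 0.0000 0.0000
    outer loop
      vertex 15.000 0.000 0.000
      vertex 15.000 7.000 14.000
      vertex 15.000 0.000 14.000
    endloop
  endfacet
  facet normal 0.0000 1.0000 0.0000
    outer loop
      vertex 15.000 7.000 0.000
      vertex 7.000 7.000 0.000
      vertex 7.000 7.000 14.000
    endloop
  endfacet
  facet normal 0.0000 1.0000 0.0000
    outer loop
      vertex 15.000 7.000 0.000
      vertex 7.000 7.000 14.000
      vertex 15.000 7.000 14.000
    endloop
  endfacet
  facet normal 1.0000 0.0000 0.0000
    outer loop
      vertex 7.000 7.000 0.000
      vertex 7.000 27.000 0.000
      vertex 7.000 27.000 14.000
    endloop
  endfacet
  facet normal 1.0000 0.0000 0.0000
    outer loop
      vertex 7.000 7.000 0.000
      vertex 7.000 27.000 14.000
      vertex 7.000 7.000 14.000
    endloop
  endfacet
  facet normal 0.0000 1.0000 0.0000
    outer loop
      vertex 7.000 27.000 0.000
      vertex 0.000 27.000 0.000
      vertex 0.000 27.000 14.000
    endloop
  endfacet
  facet normal 0.0000 1.0000 0.0000
    outer loop
      vertex 7.000 27.000 0.000
      vertex 0.000 27.000 14.000
      vertex 7.000 27.000 14.000
    endloop
  endfacet
  facet normal -1.0000 0.0000 0.0000
    outer loop
      vertex 0.000 27.000 0.000
      vertex 0.000 0.000 0.000
      vertex 0.000 0.000 14.000
    endloop
  endfacet
  facet normal -1.0000 0.0000 0.0000
    outer loop
      vertex 0.000 27.000 0.000
      vertex 0.000 0.000 14.000
      vertex 0.000 27.000 14.000
    endloop
  endfacet
endsolid part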